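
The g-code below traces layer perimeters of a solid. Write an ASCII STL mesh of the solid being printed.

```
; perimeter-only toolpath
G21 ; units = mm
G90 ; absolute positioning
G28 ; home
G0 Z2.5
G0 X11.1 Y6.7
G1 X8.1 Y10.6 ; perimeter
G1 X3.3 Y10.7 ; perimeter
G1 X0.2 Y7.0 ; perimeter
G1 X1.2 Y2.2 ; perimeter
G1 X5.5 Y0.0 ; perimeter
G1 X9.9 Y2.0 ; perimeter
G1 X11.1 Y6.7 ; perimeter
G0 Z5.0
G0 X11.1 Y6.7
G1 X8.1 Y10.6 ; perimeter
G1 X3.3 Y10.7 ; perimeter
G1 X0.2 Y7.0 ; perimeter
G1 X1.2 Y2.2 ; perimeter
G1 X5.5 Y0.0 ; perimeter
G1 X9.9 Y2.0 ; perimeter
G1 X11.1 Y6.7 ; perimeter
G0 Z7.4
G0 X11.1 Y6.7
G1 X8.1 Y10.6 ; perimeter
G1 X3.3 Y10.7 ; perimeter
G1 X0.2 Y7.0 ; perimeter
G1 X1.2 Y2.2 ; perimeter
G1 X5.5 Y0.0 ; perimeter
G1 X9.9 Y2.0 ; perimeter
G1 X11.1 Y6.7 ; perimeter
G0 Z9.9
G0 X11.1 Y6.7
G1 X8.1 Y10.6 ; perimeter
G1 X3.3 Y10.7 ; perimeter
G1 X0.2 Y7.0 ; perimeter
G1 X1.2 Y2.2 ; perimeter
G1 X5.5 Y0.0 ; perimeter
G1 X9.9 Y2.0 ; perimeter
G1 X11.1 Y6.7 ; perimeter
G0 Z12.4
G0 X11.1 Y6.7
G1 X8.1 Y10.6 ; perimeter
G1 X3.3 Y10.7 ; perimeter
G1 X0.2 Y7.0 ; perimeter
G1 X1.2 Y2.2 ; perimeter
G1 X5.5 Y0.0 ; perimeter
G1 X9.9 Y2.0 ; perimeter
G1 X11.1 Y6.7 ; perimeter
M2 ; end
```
solid part
  facet normal 0.0000 0.0000 -1.0000
    outer loop
      vertex 3.3 10.7 0.0
      vertex 8.1 10.6 0.0
      vertex 11.1 6.7 0.0
    endloop
  endfacet
  facet normal 0.0000 0.0000 -1.0000
    outer loop
      vertex 0.2 7.0 0.0
      vertex 3.3 10.7 0.0
      vertex 11.1 6.7 0.0
    endloop
  endfacet
  facet normal 0.0000 0.0000 -1.0000
    outer loop
      vertex 1.2 2.2 0.0
      vertex 0.2 7.0 0.0
      vertex 11.1 6.7 0.0
    endloop
  endfacet
  facet normal 0.0000 0.0000 -1.0000
    outer loop
      vertex 5.5 0.0 0.0
      vertex 1.2 2.2 0.0
      vertex 11.1 6.7 0.0
    endloop
  endfacet
  facet normal 0.0000 0.0000 -1.0000
    outer loop
      vertex 9.9 2.0 0.0
      vertex 5.5 0.0 0.0
      vertex 11.1 6.7 0.0
    endloop
  endfacet
  facet normal 0.0000 0.0000 1.0000
    outer loop
      vertex 11.1 6.7 12.4
      vertex 8.1 10.6 12.4
      vertex 3.3 10.7 12.4
    endloop
  endfacet
  facet normal 0.0000 0.0000 1.0000
    outer loop
      vertex 11.1 6.7 12.4
      vertex 3.3 10.7 12.4
      vertex 0.2 7.0 12.4
    endloop
  endfacet
  facet normal 0.0000 0.0000 1.0000
    outer loop
      vertex 11.1 6.7 12.4
      vertex 0.2 7.0 12.4
      vertex 1.2 2.2 12.4
    endloop
  endfacet
  facet normal 0.0000 0.0000 1.0000
    outer loop
      vertex 11.1 6.7 12.4
      vertex 1.2 2.2 12.4
      vertex 5.5 0.0 12.4
    endloop
  endfacet
  facet normal 0.0000 0.0000 1.0000
    outer loop
      vertex 11.1 6.7 12.4
      vertex 5.5 0.0 12.4
      vertex 9.9 2.0 12.4
    endloop
  endfacet
  facet normal 0.7926 0.6097 0.0000
    outer loop
      vertex 11.1 6.7 0.0
      vertex 8.1 10.6 0.0
      vertex 8.1 10.6 12.4
    endloop
  endfacet
  facet normal 0.7926 0.6097 0.0000
    outer loop
      vertex 11.1 6.7 0.0
      vertex 8.1 10.6 12.4
      vertex 11.1 6.7 12.4
    endloop
  endfacet
  facet normal 0.0208 0.9998 0.0000
    outer loop
      vertex 8.1 10.6 0.0
      vertex 3.3 10.7 0.0
      vertex 3.3 10.7 12.4
    endloop
  endfacet
  facet normal 0.0208 0.9998 0.0000
    outer loop
      vertex 8.1 10.6 0.0
      vertex 3.3 10.7 12.4
      vertex 8.1 10.6 12.4
    endloop
  endfacet
  facet normal -0.7665 0.6422 0.0000
    outer loop
      vertex 3.3 10.7 0.0
      vertex 0.2 7.0 0.0
      vertex 0.2 7.0 12.4
    endloop
  endfacet
  facet normal -0.7665 0.6422 0.0000
    outer loop
      vertex 3.3 10.7 0.0
      vertex 0.2 7.0 12.4
      vertex 3.3 10.7 12.4
    endloop
  endfacet
  facet normal -0.9790 -0.2040 0.0000
    outer loop
      vertex 0.2 7.0 0.0
      vertex 1.2 2.2 0.0
      vertex 1.2 2.2 12.4
    endloop
  endfacet
  facet normal -0.9790 -0.2040 0.0000
    outer loop
      vertex 0.2 7.0 0.0
      vertex 1.2 2.2 12.4
      vertex 0.2 7.0 12.4
    endloop
  endfacet
  facet normal -0.4555 -0.8902 0.0000
    outer loop
      vertex 1.2 2.2 0.0
      vertex 5.5 0.0 0.0
      vertex 5.5 0.0 12.4
    endloop
  endfacet
  facet normal -0.4555 -0.8902 0.0000
    outer loop
      vertex 1.2 2.2 0.0
      vertex 5.5 0.0 12.4
      vertex 1.2 2.2 12.4
    endloop
  endfacet
  facet normal 0.4138 -0.9104 0.0000
    outer loop
      vertex 5.5 0.0 0.0
      vertex 9.9 2.0 0.0
      vertex 9.9 2.0 12.4
    endloop
  endfacet
  facet normal 0.4138 -0.9104 0.0000
    outer loop
      vertex 5.5 0.0 0.0
      vertex 9.9 2.0 12.4
      vertex 5.5 0.0 12.4
    endloop
  endfacet
  facet normal 0.9689 -0.2474 0.0000
    outer loop
      vertex 9.9 2.0 0.0
      vertex 11.1 6.7 0.0
      vertex 11.1 6.7 12.4
    endloop
  endfacet
  facet normal 0.9689 -0.2474 0.0000
    outer loop
      vertex 9.9 2.0 0.0
      vertex 11.1 6.7 12.4
      vertex 9.9 2.0 12.4
    endloop
  endfacet
endsolid part

The G0 Z moves step by Δz≈2.5 mm. Every layer's G1 loop is the same polygon, so the solid is a straight extrusion of it from z=0 to z≈12.4. Closing with flat bottom and top caps and triangulating gives 24 facets — a regular 7-sided prism (a cylinder approximated with 7 flat sides), circumscribed radius ≈ 5.6 mm, height ≈ 12.4 mm.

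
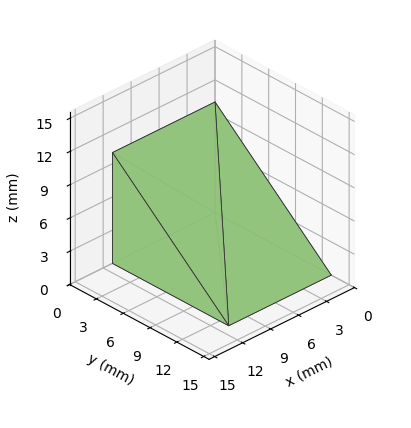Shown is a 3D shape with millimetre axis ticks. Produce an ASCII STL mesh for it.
Reading the render: the shape is a wedge (ramp): 11 × 13 mm base, rising to 10 mm along the y=0 edge and sloping linearly to z=0 at y=13 (dimensions read to the nearest mm from the axis ticks). For the STL, each face is triangulated and given an outward normal.

solid part
  facet normal 0.0000 0.0000 -1.0000
    outer loop
      vertex 11.000 13.000 0.000
      vertex 11.000 0.000 0.000
      vertex 0.000 0.000 0.000
    endloop
  endfacet
  facet normal 0.0000 0.0000 -1.0000
    outer loop
      vertex 0.000 13.000 0.000
      vertex 11.000 13.000 0.000
      vertex 0.000 0.000 0.000
    endloop
  endfacet
  facet normal 0.0000 -1.0000 0.0000
    outer loop
      vertex 0.000 0.000 0.000
      vertex 11.000 0.000 0.000
      vertex 11.000 0.000 10.000
    endloop
  endfacet
  facet normal 0.0000 -1.0000 0.0000
    outer loop
      vertex 0.000 0.000 0.000
      vertex 11.000 0.000 10.000
      vertex 0.000 0.000 10.000
    endloop
  endfacet
  facet normal 0.0000 0.6097 0.7926
    outer loop
      vertex 0.000 0.000 10.000
      vertex 11.000 0.000 10.000
      vertex 11.000 13.000 0.000
    endloop
  endfacet
  facet normal 0.0000 0.6097 0.7926
    outer loop
      vertex 0.000 0.000 10.000
      vertex 11.000 13.000 0.000
      vertex 0.000 13.000 0.000
    endloop
  endfacet
  facet normal -1.0000 0.0000 0.0000
    outer loop
      vertex 0.000 0.000 10.000
      vertex 0.000 13.000 0.000
      vertex 0.000 0.000 0.000
    endloop
  endfacet
  facet normal 1.0000 0.0000 0.0000
    outer loop
      vertex 11.000 0.000 0.000
      vertex 11.000 13.000 0.000
      vertex 11.000 0.000 10.000
    endloop
  endfacet
endsolid part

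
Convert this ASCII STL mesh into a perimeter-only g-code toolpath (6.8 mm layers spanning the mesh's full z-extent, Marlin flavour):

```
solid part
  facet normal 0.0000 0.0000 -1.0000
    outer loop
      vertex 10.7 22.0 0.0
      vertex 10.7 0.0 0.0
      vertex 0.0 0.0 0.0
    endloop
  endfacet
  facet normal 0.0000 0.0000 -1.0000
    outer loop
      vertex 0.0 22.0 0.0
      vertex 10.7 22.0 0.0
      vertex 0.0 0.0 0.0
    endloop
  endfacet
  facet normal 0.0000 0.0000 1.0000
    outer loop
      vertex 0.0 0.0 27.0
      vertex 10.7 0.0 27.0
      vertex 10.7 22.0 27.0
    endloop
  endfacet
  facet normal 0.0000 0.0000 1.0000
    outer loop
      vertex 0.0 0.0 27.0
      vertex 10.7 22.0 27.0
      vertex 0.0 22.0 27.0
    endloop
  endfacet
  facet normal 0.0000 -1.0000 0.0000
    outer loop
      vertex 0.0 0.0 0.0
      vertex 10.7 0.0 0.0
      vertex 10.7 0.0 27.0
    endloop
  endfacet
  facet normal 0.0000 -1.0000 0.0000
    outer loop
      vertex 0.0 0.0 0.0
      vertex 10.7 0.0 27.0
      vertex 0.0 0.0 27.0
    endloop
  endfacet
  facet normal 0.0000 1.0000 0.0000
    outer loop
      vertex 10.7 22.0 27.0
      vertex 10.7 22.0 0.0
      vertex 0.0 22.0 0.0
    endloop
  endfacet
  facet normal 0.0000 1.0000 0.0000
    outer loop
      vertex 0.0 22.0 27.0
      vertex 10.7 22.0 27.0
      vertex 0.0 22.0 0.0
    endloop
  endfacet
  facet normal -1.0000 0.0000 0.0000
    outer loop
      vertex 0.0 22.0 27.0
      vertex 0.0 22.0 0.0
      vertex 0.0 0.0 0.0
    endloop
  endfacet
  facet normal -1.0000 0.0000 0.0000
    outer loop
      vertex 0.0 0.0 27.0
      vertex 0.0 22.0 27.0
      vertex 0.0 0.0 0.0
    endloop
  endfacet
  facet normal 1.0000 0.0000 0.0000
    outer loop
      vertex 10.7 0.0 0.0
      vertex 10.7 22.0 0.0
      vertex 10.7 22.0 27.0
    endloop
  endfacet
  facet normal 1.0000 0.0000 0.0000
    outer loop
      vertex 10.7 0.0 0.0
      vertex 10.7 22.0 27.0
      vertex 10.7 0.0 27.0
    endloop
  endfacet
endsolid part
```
; perimeter-only toolpath
G21 ; units = mm
G90 ; absolute positioning
G28 ; home
; layer 1
G0 Z6.8
G0 X0.0 Y0.0
G1 X10.7 Y0.0
G1 X10.7 Y22.0
G1 X0.0 Y22.0
G1 X0.0 Y0.0
; layer 2
G0 Z13.5
G0 X0.0 Y0.0
G1 X10.7 Y0.0
G1 X10.7 Y22.0
G1 X0.0 Y22.0
G1 X0.0 Y0.0
; layer 3
G0 Z20.2
G0 X0.0 Y0.0
G1 X10.7 Y0.0
G1 X10.7 Y22.0
G1 X0.0 Y22.0
G1 X0.0 Y0.0
; layer 4
G0 Z27.0
G0 X0.0 Y0.0
G1 X10.7 Y0.0
G1 X10.7 Y22.0
G1 X0.0 Y22.0
G1 X0.0 Y0.0
M2 ; end

The solid is a rectangular box, roughly 10.7 × 22 mm footprint and 27 mm tall. Slicing at Δz = 6.8 mm — 4 equal slices spanning the solid's height, so layer i sits at z = i·h/4 — gives 4 non-empty perimeters. Each is a 4-segment closed polygon; G0 lifts to the layer z and rapids to the start vertex, then G1 traces the edges.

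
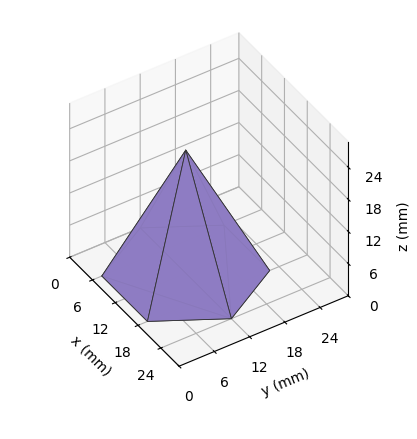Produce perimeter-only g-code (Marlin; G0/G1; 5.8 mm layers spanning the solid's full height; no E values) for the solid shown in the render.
Reading the render: the shape is a regular 6-sided pyramid, base circumscribed radius ≈ 12 mm, apex at z ≈ 23 mm (dimensions read to the nearest mm from the axis ticks). For the g-code, the solid's height is divided into equal slices at the stated Δz and each level perimeter traced with G1 moves after a G0 lift.

; perimeter-only toolpath
G21 ; units = mm
G90 ; absolute positioning
G28 ; home
; layer 1
G0 Z5.8
G0 X21.0 Y12.0
G1 X16.5 Y19.8
G1 X7.5 Y19.8
G1 X3.0 Y12.0
G1 X7.5 Y4.2
G1 X16.5 Y4.2
G1 X21.0 Y12.0
; layer 2
G0 Z11.5
G0 X18.0 Y12.0
G1 X15.0 Y17.2
G1 X9.0 Y17.2
G1 X6.0 Y12.0
G1 X9.0 Y6.8
G1 X15.0 Y6.8
G1 X18.0 Y12.0
; layer 3
G0 Z17.2
G0 X15.0 Y12.0
G1 X13.5 Y14.6
G1 X10.5 Y14.6
G1 X9.0 Y12.0
G1 X10.5 Y9.4
G1 X13.5 Y9.4
G1 X15.0 Y12.0
M2 ; end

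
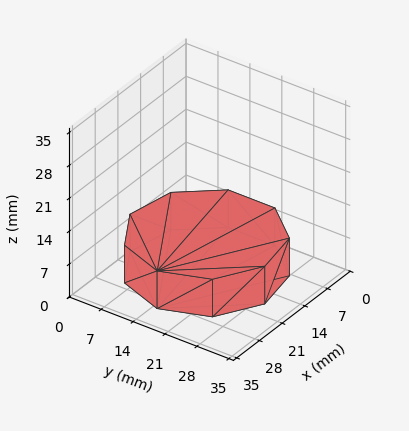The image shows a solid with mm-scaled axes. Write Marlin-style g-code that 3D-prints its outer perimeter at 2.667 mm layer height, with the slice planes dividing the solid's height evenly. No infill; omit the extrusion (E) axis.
Reading the render: the shape is a regular 9-sided prism (a cylinder approximated with 9 flat sides), circumscribed radius ≈ 15 mm, height ≈ 8 mm (dimensions read to the nearest mm from the axis ticks). For the g-code, the solid's height is divided into equal slices at the stated Δz and each level perimeter traced with G1 moves after a G0 lift.

; perimeter-only toolpath
G21 ; units = mm
G90 ; absolute positioning
G28 ; home
; layer 1
G0 Z2.667
G0 X30.000 Y15.000
G1 X26.491 Y24.642
G1 X17.605 Y29.772
G1 X7.500 Y27.990
G1 X0.905 Y20.130
G1 X0.905 Y9.870
G1 X7.500 Y2.010
G1 X17.605 Y0.228
G1 X26.491 Y5.358
G1 X30.000 Y15.000
; layer 2
G0 Z5.333
G0 X30.000 Y15.000
G1 X26.491 Y24.642
G1 X17.605 Y29.772
G1 X7.500 Y27.990
G1 X0.905 Y20.130
G1 X0.905 Y9.870
G1 X7.500 Y2.010
G1 X17.605 Y0.228
G1 X26.491 Y5.358
G1 X30.000 Y15.000
; layer 3
G0 Z8.000
G0 X30.000 Y15.000
G1 X26.491 Y24.642
G1 X17.605 Y29.772
G1 X7.500 Y27.990
G1 X0.905 Y20.130
G1 X0.905 Y9.870
G1 X7.500 Y2.010
G1 X17.605 Y0.228
G1 X26.491 Y5.358
G1 X30.000 Y15.000
M2 ; end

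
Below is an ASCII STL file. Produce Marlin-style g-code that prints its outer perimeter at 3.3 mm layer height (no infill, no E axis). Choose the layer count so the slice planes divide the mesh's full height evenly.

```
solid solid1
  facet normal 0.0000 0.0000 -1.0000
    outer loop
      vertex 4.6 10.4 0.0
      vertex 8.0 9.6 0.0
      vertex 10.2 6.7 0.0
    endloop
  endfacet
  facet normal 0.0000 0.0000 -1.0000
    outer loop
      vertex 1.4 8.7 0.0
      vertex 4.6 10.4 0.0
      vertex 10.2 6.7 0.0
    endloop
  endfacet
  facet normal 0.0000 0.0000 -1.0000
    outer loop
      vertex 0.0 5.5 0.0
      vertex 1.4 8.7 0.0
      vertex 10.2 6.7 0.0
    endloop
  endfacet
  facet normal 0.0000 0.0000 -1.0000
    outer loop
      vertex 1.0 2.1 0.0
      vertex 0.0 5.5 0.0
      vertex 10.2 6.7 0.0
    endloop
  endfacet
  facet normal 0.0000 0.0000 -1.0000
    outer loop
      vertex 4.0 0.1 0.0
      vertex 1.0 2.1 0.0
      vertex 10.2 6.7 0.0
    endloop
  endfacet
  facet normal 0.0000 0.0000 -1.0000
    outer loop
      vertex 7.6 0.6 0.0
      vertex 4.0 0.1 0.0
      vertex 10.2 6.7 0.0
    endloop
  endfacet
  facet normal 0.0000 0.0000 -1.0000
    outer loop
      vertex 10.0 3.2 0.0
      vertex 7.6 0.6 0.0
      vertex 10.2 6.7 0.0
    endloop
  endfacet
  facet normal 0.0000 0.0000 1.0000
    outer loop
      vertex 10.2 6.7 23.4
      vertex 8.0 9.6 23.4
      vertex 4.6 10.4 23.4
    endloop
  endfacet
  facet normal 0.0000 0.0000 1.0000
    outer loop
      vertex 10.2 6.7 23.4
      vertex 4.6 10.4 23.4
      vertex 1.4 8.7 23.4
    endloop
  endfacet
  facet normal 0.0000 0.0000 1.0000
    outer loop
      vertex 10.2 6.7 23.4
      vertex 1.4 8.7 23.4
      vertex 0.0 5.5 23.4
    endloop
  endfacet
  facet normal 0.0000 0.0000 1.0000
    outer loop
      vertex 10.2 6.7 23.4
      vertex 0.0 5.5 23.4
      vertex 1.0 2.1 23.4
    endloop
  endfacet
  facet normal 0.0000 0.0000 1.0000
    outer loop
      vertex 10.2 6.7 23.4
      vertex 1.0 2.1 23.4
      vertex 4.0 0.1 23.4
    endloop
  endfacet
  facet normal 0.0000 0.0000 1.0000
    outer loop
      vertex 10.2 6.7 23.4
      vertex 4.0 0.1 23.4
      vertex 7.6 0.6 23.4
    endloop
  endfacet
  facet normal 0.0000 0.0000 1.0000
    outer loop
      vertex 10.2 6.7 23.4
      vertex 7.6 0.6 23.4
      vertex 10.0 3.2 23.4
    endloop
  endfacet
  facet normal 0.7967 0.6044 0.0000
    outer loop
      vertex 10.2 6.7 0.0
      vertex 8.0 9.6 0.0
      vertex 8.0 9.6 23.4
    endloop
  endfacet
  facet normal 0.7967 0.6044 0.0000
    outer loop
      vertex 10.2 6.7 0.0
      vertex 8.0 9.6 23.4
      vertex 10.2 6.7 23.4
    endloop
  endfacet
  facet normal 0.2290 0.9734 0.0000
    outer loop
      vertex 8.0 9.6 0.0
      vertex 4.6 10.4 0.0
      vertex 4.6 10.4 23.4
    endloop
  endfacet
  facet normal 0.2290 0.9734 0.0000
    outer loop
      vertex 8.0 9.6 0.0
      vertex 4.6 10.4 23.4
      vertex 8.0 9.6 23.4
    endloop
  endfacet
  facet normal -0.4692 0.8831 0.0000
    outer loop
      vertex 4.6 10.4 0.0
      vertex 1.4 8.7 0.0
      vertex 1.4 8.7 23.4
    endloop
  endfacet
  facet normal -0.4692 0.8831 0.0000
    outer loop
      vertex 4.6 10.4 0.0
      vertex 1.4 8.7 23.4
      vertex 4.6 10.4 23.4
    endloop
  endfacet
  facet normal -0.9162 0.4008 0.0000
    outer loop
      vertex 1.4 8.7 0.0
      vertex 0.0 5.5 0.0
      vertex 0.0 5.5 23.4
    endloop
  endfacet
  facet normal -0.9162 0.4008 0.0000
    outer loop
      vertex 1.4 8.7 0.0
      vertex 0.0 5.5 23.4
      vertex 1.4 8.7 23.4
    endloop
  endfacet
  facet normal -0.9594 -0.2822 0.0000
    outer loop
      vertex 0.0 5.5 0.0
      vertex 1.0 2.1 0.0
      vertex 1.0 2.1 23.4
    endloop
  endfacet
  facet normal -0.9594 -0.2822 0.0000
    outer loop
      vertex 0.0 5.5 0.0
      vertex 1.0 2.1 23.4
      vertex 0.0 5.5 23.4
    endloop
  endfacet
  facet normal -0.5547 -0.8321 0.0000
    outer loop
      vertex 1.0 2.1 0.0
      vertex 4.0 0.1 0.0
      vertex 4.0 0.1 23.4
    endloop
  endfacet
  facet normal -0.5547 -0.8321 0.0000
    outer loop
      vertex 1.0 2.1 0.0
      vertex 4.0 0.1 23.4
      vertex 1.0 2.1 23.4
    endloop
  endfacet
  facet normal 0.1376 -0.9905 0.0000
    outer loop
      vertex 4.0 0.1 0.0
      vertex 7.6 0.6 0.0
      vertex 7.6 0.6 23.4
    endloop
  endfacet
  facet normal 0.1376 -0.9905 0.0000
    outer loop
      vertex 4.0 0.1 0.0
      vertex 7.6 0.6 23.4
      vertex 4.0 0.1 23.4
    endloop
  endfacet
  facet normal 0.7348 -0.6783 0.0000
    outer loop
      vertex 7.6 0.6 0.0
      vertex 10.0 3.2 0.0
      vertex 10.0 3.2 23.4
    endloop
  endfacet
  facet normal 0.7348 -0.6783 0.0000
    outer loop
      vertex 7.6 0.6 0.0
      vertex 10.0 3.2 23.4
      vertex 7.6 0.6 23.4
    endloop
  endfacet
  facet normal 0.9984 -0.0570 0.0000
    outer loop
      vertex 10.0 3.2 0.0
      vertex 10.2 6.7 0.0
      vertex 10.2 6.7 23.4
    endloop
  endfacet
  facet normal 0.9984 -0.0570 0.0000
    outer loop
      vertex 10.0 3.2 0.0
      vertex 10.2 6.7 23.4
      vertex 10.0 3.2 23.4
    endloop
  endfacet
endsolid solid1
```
; perimeter-only toolpath
G21 ; units = mm
G90 ; absolute positioning
G28 ; home
; layer 1
G0 Z3.3
G0 X10.2 Y6.7
G1 X8.0 Y9.6
G1 X4.6 Y10.4
G1 X1.4 Y8.7
G1 X0.0 Y5.5
G1 X1.0 Y2.1
G1 X4.0 Y0.1
G1 X7.6 Y0.6
G1 X10.0 Y3.2
G1 X10.2 Y6.7
; layer 2
G0 Z6.7
G0 X10.2 Y6.7
G1 X8.0 Y9.6
G1 X4.6 Y10.4
G1 X1.4 Y8.7
G1 X0.0 Y5.5
G1 X1.0 Y2.1
G1 X4.0 Y0.1
G1 X7.6 Y0.6
G1 X10.0 Y3.2
G1 X10.2 Y6.7
; layer 3
G0 Z10.0
G0 X10.2 Y6.7
G1 X8.0 Y9.6
G1 X4.6 Y10.4
G1 X1.4 Y8.7
G1 X0.0 Y5.5
G1 X1.0 Y2.1
G1 X4.0 Y0.1
G1 X7.6 Y0.6
G1 X10.0 Y3.2
G1 X10.2 Y6.7
; layer 4
G0 Z13.4
G0 X10.2 Y6.7
G1 X8.0 Y9.6
G1 X4.6 Y10.4
G1 X1.4 Y8.7
G1 X0.0 Y5.5
G1 X1.0 Y2.1
G1 X4.0 Y0.1
G1 X7.6 Y0.6
G1 X10.0 Y3.2
G1 X10.2 Y6.7
; layer 5
G0 Z16.7
G0 X10.2 Y6.7
G1 X8.0 Y9.6
G1 X4.6 Y10.4
G1 X1.4 Y8.7
G1 X0.0 Y5.5
G1 X1.0 Y2.1
G1 X4.0 Y0.1
G1 X7.6 Y0.6
G1 X10.0 Y3.2
G1 X10.2 Y6.7
; layer 6
G0 Z20.1
G0 X10.2 Y6.7
G1 X8.0 Y9.6
G1 X4.6 Y10.4
G1 X1.4 Y8.7
G1 X0.0 Y5.5
G1 X1.0 Y2.1
G1 X4.0 Y0.1
G1 X7.6 Y0.6
G1 X10.0 Y3.2
G1 X10.2 Y6.7
; layer 7
G0 Z23.4
G0 X10.2 Y6.7
G1 X8.0 Y9.6
G1 X4.6 Y10.4
G1 X1.4 Y8.7
G1 X0.0 Y5.5
G1 X1.0 Y2.1
G1 X4.0 Y0.1
G1 X7.6 Y0.6
G1 X10.0 Y3.2
G1 X10.2 Y6.7
M2 ; end

The solid is a regular 9-sided prism (a cylinder approximated with 9 flat sides), circumscribed radius ≈ 5.2 mm, height ≈ 23.4 mm. Slicing at Δz = 3.3 mm — 7 equal slices spanning the solid's height, so layer i sits at z = i·h/7 — gives 7 non-empty perimeters. Each is a 9-segment closed polygon; G0 lifts to the layer z and rapids to the start vertex, then G1 traces the edges.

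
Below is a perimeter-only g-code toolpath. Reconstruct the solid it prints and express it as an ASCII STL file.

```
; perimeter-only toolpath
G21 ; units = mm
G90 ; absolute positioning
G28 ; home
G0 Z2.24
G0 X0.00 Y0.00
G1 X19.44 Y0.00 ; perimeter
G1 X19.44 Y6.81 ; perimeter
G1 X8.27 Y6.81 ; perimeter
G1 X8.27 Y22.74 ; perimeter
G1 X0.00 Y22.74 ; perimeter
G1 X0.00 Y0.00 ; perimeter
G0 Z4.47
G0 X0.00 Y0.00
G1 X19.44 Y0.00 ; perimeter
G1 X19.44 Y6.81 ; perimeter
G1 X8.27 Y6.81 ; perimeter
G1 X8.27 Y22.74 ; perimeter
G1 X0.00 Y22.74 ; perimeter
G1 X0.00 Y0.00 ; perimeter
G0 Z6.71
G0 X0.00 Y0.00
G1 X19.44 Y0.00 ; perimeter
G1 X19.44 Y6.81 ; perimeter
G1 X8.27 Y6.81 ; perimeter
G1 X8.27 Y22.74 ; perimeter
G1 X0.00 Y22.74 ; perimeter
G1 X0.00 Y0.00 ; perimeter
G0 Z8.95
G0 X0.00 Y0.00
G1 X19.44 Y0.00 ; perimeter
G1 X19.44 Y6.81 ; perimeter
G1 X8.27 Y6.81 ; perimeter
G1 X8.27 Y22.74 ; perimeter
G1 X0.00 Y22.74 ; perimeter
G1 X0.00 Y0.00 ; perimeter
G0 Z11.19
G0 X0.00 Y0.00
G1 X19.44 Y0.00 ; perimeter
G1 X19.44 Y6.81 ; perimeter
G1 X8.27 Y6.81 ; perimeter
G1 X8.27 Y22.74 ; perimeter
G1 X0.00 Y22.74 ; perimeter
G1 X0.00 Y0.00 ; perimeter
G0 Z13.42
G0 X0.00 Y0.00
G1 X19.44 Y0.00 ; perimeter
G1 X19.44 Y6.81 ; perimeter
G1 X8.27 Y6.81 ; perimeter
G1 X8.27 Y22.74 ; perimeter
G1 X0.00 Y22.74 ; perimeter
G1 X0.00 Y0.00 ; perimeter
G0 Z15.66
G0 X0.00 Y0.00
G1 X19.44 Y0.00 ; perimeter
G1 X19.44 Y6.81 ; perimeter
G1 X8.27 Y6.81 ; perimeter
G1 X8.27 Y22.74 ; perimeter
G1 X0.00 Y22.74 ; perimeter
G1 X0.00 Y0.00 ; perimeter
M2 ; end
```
solid part
  facet normal 0.0000 0.0000 -1.0000
    outer loop
      vertex 19.44 6.81 0.00
      vertex 19.44 0.00 0.00
      vertex 0.00 0.00 0.00
    endloop
  endfacet
  facet normal 0.0000 0.0000 -1.0000
    outer loop
      vertex 8.27 6.81 0.00
      vertex 19.44 6.81 0.00
      vertex 0.00 0.00 0.00
    endloop
  endfacet
  facet normal 0.0000 0.0000 -1.0000
    outer loop
      vertex 8.27 22.74 0.00
      vertex 8.27 6.81 0.00
      vertex 0.00 0.00 0.00
    endloop
  endfacet
  facet normal 0.0000 0.0000 -1.0000
    outer loop
      vertex 0.00 22.74 0.00
      vertex 8.27 22.74 0.00
      vertex 0.00 0.00 0.00
    endloop
  endfacet
  facet normal 0.0000 0.0000 1.0000
    outer loop
      vertex 0.00 0.00 15.66
      vertex 19.44 0.00 15.66
      vertex 19.44 6.81 15.66
    endloop
  endfacet
  facet normal 0.0000 0.0000 1.0000
    outer loop
      vertex 0.00 0.00 15.66
      vertex 19.44 6.81 15.66
      vertex 8.27 6.81 15.66
    endloop
  endfacet
  facet normal 0.0000 0.0000 1.0000
    outer loop
      vertex 0.00 0.00 15.66
      vertex 8.27 6.81 15.66
      vertex 8.27 22.74 15.66
    endloop
  endfacet
  facet normal 0.0000 0.0000 1.0000
    outer loop
      vertex 0.00 0.00 15.66
      vertex 8.27 22.74 15.66
      vertex 0.00 22.74 15.66
    endloop
  endfacet
  facet normal 0.0000 -1.0000 0.0000
    outer loop
      vertex 0.00 0.00 0.00
      vertex 19.44 0.00 0.00
      vertex 19.44 0.00 15.66
    endloop
  endfacet
  facet normal 0.0000 -1.0000 0.0000
    outer loop
      vertex 0.00 0.00 0.00
      vertex 19.44 0.00 15.66
      vertex 0.00 0.00 15.66
    endloop
  endfacet
  facet normal 1.0000 0.0000 0.0000
    outer loop
      vertex 19.44 0.00 0.00
      vertex 19.44 6.81 0.00
      vertex 19.44 6.81 15.66
    endloop
  endfacet
  facet normal 1.0000 0.0000 0.0000
    outer loop
      vertex 19.44 0.00 0.00
      vertex 19.44 6.81 15.66
      vertex 19.44 0.00 15.66
    endloop
  endfacet
  facet normal 0.0000 1.0000 0.0000
    outer loop
      vertex 19.44 6.81 0.00
      vertex 8.27 6.81 0.00
      vertex 8.27 6.81 15.66
    endloop
  endfacet
  facet normal 0.0000 1.0000 0.0000
    outer loop
      vertex 19.44 6.81 0.00
      vertex 8.27 6.81 15.66
      vertex 19.44 6.81 15.66
    endloop
  endfacet
  facet normal 1.0000 0.0000 0.0000
    outer loop
      vertex 8.27 6.81 0.00
      vertex 8.27 22.74 0.00
      vertex 8.27 22.74 15.66
    endloop
  endfacet
  facet normal 1.0000 0.0000 0.0000
    outer loop
      vertex 8.27 6.81 0.00
      vertex 8.27 22.74 15.66
      vertex 8.27 6.81 15.66
    endloop
  endfacet
  facet normal 0.0000 1.0000 0.0000
    outer loop
      vertex 8.27 22.74 0.00
      vertex 0.00 22.74 0.00
      vertex 0.00 22.74 15.66
    endloop
  endfacet
  facet normal 0.0000 1.0000 0.0000
    outer loop
      vertex 8.27 22.74 0.00
      vertex 0.00 22.74 15.66
      vertex 8.27 22.74 15.66
    endloop
  endfacet
  facet normal -1.0000 0.0000 0.0000
    outer loop
      vertex 0.00 22.74 0.00
      vertex 0.00 0.00 0.00
      vertex 0.00 0.00 15.66
    endloop
  endfacet
  facet normal -1.0000 0.0000 0.0000
    outer loop
      vertex 0.00 22.74 0.00
      vertex 0.00 0.00 15.66
      vertex 0.00 22.74 15.66
    endloop
  endfacet
endsolid part

The G0 Z moves step by Δz≈2.24 mm. Every layer's G1 loop is the same polygon, so the solid is a straight extrusion of it from z=0 to z≈15.7. Closing with flat bottom and top caps and triangulating gives 20 facets — an L-shaped prism: outer 19.4 × 22.7 mm, arm thicknesses ≈ 6.81 mm (horizontal) and 8.27 mm (vertical), extruded 15.7 mm in z.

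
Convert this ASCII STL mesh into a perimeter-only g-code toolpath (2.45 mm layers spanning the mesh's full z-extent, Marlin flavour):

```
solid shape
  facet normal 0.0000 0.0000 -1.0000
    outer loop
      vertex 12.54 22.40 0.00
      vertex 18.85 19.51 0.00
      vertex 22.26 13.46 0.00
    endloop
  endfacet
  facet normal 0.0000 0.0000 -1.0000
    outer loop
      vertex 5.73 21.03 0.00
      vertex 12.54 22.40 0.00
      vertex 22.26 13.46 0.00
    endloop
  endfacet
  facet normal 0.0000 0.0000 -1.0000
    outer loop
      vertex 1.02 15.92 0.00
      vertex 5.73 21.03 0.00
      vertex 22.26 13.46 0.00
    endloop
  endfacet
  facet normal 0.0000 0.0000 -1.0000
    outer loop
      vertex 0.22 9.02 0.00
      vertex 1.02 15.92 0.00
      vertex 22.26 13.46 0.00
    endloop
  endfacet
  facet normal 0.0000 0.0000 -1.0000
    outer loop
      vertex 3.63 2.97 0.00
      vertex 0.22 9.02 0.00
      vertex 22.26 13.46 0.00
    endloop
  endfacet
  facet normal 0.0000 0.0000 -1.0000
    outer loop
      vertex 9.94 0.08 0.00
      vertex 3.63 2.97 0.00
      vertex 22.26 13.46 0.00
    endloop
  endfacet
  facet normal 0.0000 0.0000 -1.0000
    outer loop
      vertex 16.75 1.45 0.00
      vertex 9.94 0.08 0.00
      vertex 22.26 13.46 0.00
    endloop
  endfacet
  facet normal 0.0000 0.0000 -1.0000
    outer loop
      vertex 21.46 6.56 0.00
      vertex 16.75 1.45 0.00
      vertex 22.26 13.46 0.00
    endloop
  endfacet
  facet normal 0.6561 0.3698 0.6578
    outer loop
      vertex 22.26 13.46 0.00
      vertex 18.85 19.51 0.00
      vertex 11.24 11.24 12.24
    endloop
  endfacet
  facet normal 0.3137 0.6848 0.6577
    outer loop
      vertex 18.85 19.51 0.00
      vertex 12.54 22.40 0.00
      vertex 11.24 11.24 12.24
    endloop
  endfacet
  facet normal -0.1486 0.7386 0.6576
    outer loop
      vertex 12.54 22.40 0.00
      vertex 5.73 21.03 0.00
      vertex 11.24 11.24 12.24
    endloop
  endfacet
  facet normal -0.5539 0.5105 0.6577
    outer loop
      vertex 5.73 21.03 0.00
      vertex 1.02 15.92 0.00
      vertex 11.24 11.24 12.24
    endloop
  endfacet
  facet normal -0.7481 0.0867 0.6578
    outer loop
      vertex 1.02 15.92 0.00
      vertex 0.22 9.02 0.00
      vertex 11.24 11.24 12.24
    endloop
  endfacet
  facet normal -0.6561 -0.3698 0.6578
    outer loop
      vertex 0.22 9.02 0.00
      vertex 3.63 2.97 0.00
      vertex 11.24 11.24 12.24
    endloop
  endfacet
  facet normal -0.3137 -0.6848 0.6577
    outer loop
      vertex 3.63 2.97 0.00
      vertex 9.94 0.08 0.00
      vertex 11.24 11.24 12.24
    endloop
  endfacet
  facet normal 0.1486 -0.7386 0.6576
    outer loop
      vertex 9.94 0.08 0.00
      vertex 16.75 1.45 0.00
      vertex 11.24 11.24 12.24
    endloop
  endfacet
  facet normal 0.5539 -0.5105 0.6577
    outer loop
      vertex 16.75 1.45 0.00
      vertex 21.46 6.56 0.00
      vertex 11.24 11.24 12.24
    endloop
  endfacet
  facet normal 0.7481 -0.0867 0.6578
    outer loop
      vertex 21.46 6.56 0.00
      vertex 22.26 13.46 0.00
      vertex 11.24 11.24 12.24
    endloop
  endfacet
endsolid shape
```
; perimeter-only toolpath
G21 ; units = mm
G90 ; absolute positioning
G28 ; home
; layer 1
G0 Z2.45
G0 X20.06 Y13.02
G1 X17.33 Y17.86
G1 X12.28 Y20.17
G1 X6.83 Y19.07
G1 X3.06 Y14.98
G1 X2.42 Y9.46
G1 X5.15 Y4.62
G1 X10.20 Y2.31
G1 X15.65 Y3.41
G1 X19.42 Y7.50
G1 X20.06 Y13.02
; layer 2
G0 Z4.90
G0 X17.85 Y12.57
G1 X15.81 Y16.20
G1 X12.02 Y17.94
G1 X7.93 Y17.11
G1 X5.11 Y14.05
G1 X4.63 Y9.91
G1 X6.67 Y6.28
G1 X10.46 Y4.54
G1 X14.55 Y5.37
G1 X17.37 Y8.43
G1 X17.85 Y12.57
; layer 3
G0 Z7.34
G0 X15.65 Y12.13
G1 X14.28 Y14.55
G1 X11.76 Y15.70
G1 X9.04 Y15.16
G1 X7.15 Y13.11
G1 X6.83 Y10.35
G1 X8.20 Y7.93
G1 X10.72 Y6.78
G1 X13.44 Y7.32
G1 X15.33 Y9.37
G1 X15.65 Y12.13
; layer 4
G0 Z9.79
G0 X13.44 Y11.68
G1 X12.76 Y12.89
G1 X11.50 Y13.47
G1 X10.14 Y13.20
G1 X9.20 Y12.18
G1 X9.04 Y10.80
G1 X9.72 Y9.59
G1 X10.98 Y9.01
G1 X12.34 Y9.28
G1 X13.28 Y10.30
G1 X13.44 Y11.68
M2 ; end

The solid is a regular 10-sided pyramid, base circumscribed radius ≈ 11.2 mm, apex at z ≈ 12.2 mm. Slicing at Δz = 2.45 mm — 5 equal slices spanning the solid's height, so layer i sits at z = i·h/5 — gives 4 non-empty perimeters. Each is a 10-segment closed polygon; G0 lifts to the layer z and rapids to the start vertex, then G1 traces the edges. The cross-section shrinks linearly with z (the slice at the apex is degenerate and omitted).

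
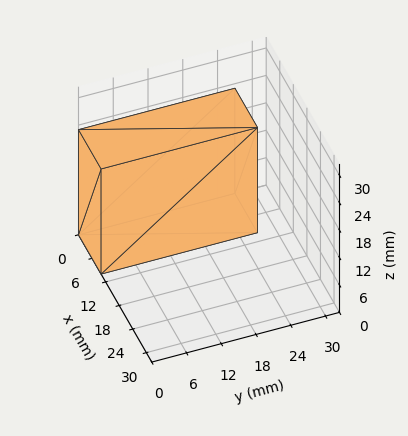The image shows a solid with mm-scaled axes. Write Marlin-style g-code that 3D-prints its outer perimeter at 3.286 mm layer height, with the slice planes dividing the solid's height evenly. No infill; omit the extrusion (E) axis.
Reading the render: the shape is a rectangular box, roughly 10 × 27 mm footprint and 23 mm tall (dimensions read to the nearest mm from the axis ticks). For the g-code, the solid's height is divided into equal slices at the stated Δz and each level perimeter traced with G1 moves after a G0 lift.

; perimeter-only toolpath
G21 ; units = mm
G90 ; absolute positioning
G28 ; home
; layer 1
G0 Z3.286
G0 X0.000 Y0.000
G1 X10.000 Y0.000
G1 X10.000 Y27.000
G1 X0.000 Y27.000
G1 X0.000 Y0.000
; layer 2
G0 Z6.571
G0 X0.000 Y0.000
G1 X10.000 Y0.000
G1 X10.000 Y27.000
G1 X0.000 Y27.000
G1 X0.000 Y0.000
; layer 3
G0 Z9.857
G0 X0.000 Y0.000
G1 X10.000 Y0.000
G1 X10.000 Y27.000
G1 X0.000 Y27.000
G1 X0.000 Y0.000
; layer 4
G0 Z13.143
G0 X0.000 Y0.000
G1 X10.000 Y0.000
G1 X10.000 Y27.000
G1 X0.000 Y27.000
G1 X0.000 Y0.000
; layer 5
G0 Z16.429
G0 X0.000 Y0.000
G1 X10.000 Y0.000
G1 X10.000 Y27.000
G1 X0.000 Y27.000
G1 X0.000 Y0.000
; layer 6
G0 Z19.714
G0 X0.000 Y0.000
G1 X10.000 Y0.000
G1 X10.000 Y27.000
G1 X0.000 Y27.000
G1 X0.000 Y0.000
; layer 7
G0 Z23.000
G0 X0.000 Y0.000
G1 X10.000 Y0.000
G1 X10.000 Y27.000
G1 X0.000 Y27.000
G1 X0.000 Y0.000
M2 ; end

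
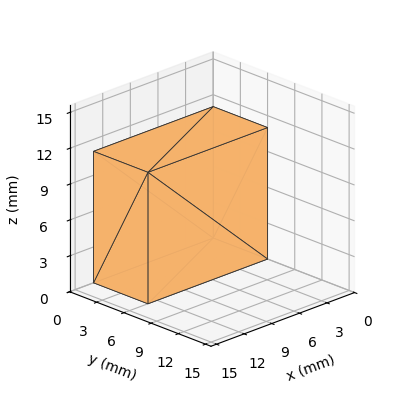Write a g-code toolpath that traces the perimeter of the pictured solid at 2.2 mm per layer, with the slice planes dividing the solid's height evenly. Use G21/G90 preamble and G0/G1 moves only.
Reading the render: the shape is a rectangular box, roughly 13 × 6 mm footprint and 11 mm tall (dimensions read to the nearest mm from the axis ticks). For the g-code, the solid's height is divided into equal slices at the stated Δz and each level perimeter traced with G1 moves after a G0 lift.

; perimeter-only toolpath
G21 ; units = mm
G90 ; absolute positioning
G28 ; home
; layer 1
G0 Z2.2
G0 X0.0 Y0.0
G1 X13.0 Y0.0
G1 X13.0 Y6.0
G1 X0.0 Y6.0
G1 X0.0 Y0.0
; layer 2
G0 Z4.4
G0 X0.0 Y0.0
G1 X13.0 Y0.0
G1 X13.0 Y6.0
G1 X0.0 Y6.0
G1 X0.0 Y0.0
; layer 3
G0 Z6.6
G0 X0.0 Y0.0
G1 X13.0 Y0.0
G1 X13.0 Y6.0
G1 X0.0 Y6.0
G1 X0.0 Y0.0
; layer 4
G0 Z8.8
G0 X0.0 Y0.0
G1 X13.0 Y0.0
G1 X13.0 Y6.0
G1 X0.0 Y6.0
G1 X0.0 Y0.0
; layer 5
G0 Z11.0
G0 X0.0 Y0.0
G1 X13.0 Y0.0
G1 X13.0 Y6.0
G1 X0.0 Y6.0
G1 X0.0 Y0.0
M2 ; end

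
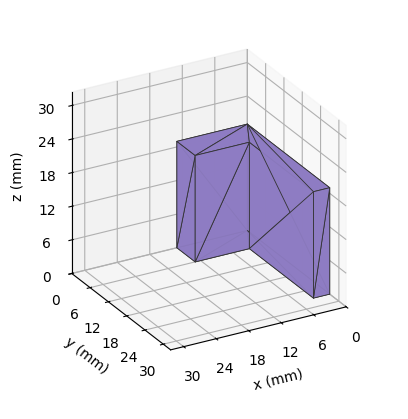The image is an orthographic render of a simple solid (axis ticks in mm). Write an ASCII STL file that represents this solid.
Reading the render: the shape is an L-shaped prism: outer 13 × 27 mm, arm thicknesses ≈ 6 mm (horizontal) and 3 mm (vertical), extruded 19 mm in z (dimensions read to the nearest mm from the axis ticks). For the STL, each face is triangulated and given an outward normal.

solid part
  facet normal 0.0000 0.0000 -1.0000
    outer loop
      vertex 13.0 6.0 0.0
      vertex 13.0 0.0 0.0
      vertex 0.0 0.0 0.0
    endloop
  endfacet
  facet normal 0.0000 0.0000 -1.0000
    outer loop
      vertex 3.0 6.0 0.0
      vertex 13.0 6.0 0.0
      vertex 0.0 0.0 0.0
    endloop
  endfacet
  facet normal 0.0000 0.0000 -1.0000
    outer loop
      vertex 3.0 27.0 0.0
      vertex 3.0 6.0 0.0
      vertex 0.0 0.0 0.0
    endloop
  endfacet
  facet normal 0.0000 0.0000 -1.0000
    outer loop
      vertex 0.0 27.0 0.0
      vertex 3.0 27.0 0.0
      vertex 0.0 0.0 0.0
    endloop
  endfacet
  facet normal 0.0000 0.0000 1.0000
    outer loop
      vertex 0.0 0.0 19.0
      vertex 13.0 0.0 19.0
      vertex 13.0 6.0 19.0
    endloop
  endfacet
  facet normal 0.0000 0.0000 1.0000
    outer loop
      vertex 0.0 0.0 19.0
      vertex 13.0 6.0 19.0
      vertex 3.0 6.0 19.0
    endloop
  endfacet
  facet normal 0.0000 0.0000 1.0000
    outer loop
      vertex 0.0 0.0 19.0
      vertex 3.0 6.0 19.0
      vertex 3.0 27.0 19.0
    endloop
  endfacet
  facet normal 0.0000 0.0000 1.0000
    outer loop
      vertex 0.0 0.0 19.0
      vertex 3.0 27.0 19.0
      vertex 0.0 27.0 19.0
    endloop
  endfacet
  facet normal 0.0000 -1.0000 0.0000
    outer loop
      vertex 0.0 0.0 0.0
      vertex 13.0 0.0 0.0
      vertex 13.0 0.0 19.0
    endloop
  endfacet
  facet normal 0.0000 -1.0000 0.0000
    outer loop
      vertex 0.0 0.0 0.0
      vertex 13.0 0.0 19.0
      vertex 0.0 0.0 19.0
    endloop
  endfacet
  facet normal 1.0000 0.0000 0.0000
    outer loop
      vertex 13.0 0.0 0.0
      vertex 13.0 6.0 0.0
      vertex 13.0 6.0 19.0
    endloop
  endfacet
  facet normal 1.0000 0.0000 0.0000
    outer loop
      vertex 13.0 0.0 0.0
      vertex 13.0 6.0 19.0
      vertex 13.0 0.0 19.0
    endloop
  endfacet
  facet normal 0.0000 1.0000 0.0000
    outer loop
      vertex 13.0 6.0 0.0
      vertex 3.0 6.0 0.0
      vertex 3.0 6.0 19.0
    endloop
  endfacet
  facet normal 0.0000 1.0000 0.0000
    outer loop
      vertex 13.0 6.0 0.0
      vertex 3.0 6.0 19.0
      vertex 13.0 6.0 19.0
    endloop
  endfacet
  facet normal 1.0000 0.0000 0.0000
    outer loop
      vertex 3.0 6.0 0.0
      vertex 3.0 27.0 0.0
      vertex 3.0 27.0 19.0
    endloop
  endfacet
  facet normal 1.0000 0.0000 0.0000
    outer loop
      vertex 3.0 6.0 0.0
      vertex 3.0 27.0 19.0
      vertex 3.0 6.0 19.0
    endloop
  endfacet
  facet normal 0.0000 1.0000 0.0000
    outer loop
      vertex 3.0 27.0 0.0
      vertex 0.0 27.0 0.0
      vertex 0.0 27.0 19.0
    endloop
  endfacet
  facet normal 0.0000 1.0000 0.0000
    outer loop
      vertex 3.0 27.0 0.0
      vertex 0.0 27.0 19.0
      vertex 3.0 27.0 19.0
    endloop
  endfacet
  facet normal -1.0000 0.0000 0.0000
    outer loop
      vertex 0.0 27.0 0.0
      vertex 0.0 0.0 0.0
      vertex 0.0 0.0 19.0
    endloop
  endfacet
  facet normal -1.0000 0.0000 0.0000
    outer loop
      vertex 0.0 27.0 0.0
      vertex 0.0 0.0 19.0
      vertex 0.0 27.0 19.0
    endloop
  endfacet
endsolid part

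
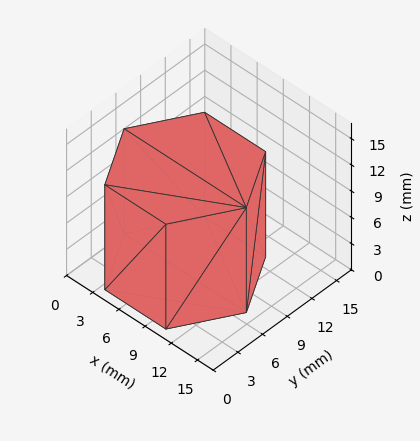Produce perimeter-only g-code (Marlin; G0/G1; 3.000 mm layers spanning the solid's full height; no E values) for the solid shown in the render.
Reading the render: the shape is a regular 6-sided prism (a cylinder approximated with 6 flat sides), circumscribed radius ≈ 7 mm, height ≈ 12 mm (dimensions read to the nearest mm from the axis ticks). For the g-code, the solid's height is divided into equal slices at the stated Δz and each level perimeter traced with G1 moves after a G0 lift.

; perimeter-only toolpath
G21 ; units = mm
G90 ; absolute positioning
G28 ; home
; layer 1
G0 Z3.000
G0 X14.000 Y7.000
G1 X10.500 Y13.062
G1 X3.500 Y13.062
G1 X0.000 Y7.000
G1 X3.500 Y0.938
G1 X10.500 Y0.938
G1 X14.000 Y7.000
; layer 2
G0 Z6.000
G0 X14.000 Y7.000
G1 X10.500 Y13.062
G1 X3.500 Y13.062
G1 X0.000 Y7.000
G1 X3.500 Y0.938
G1 X10.500 Y0.938
G1 X14.000 Y7.000
; layer 3
G0 Z9.000
G0 X14.000 Y7.000
G1 X10.500 Y13.062
G1 X3.500 Y13.062
G1 X0.000 Y7.000
G1 X3.500 Y0.938
G1 X10.500 Y0.938
G1 X14.000 Y7.000
; layer 4
G0 Z12.000
G0 X14.000 Y7.000
G1 X10.500 Y13.062
G1 X3.500 Y13.062
G1 X0.000 Y7.000
G1 X3.500 Y0.938
G1 X10.500 Y0.938
G1 X14.000 Y7.000
M2 ; end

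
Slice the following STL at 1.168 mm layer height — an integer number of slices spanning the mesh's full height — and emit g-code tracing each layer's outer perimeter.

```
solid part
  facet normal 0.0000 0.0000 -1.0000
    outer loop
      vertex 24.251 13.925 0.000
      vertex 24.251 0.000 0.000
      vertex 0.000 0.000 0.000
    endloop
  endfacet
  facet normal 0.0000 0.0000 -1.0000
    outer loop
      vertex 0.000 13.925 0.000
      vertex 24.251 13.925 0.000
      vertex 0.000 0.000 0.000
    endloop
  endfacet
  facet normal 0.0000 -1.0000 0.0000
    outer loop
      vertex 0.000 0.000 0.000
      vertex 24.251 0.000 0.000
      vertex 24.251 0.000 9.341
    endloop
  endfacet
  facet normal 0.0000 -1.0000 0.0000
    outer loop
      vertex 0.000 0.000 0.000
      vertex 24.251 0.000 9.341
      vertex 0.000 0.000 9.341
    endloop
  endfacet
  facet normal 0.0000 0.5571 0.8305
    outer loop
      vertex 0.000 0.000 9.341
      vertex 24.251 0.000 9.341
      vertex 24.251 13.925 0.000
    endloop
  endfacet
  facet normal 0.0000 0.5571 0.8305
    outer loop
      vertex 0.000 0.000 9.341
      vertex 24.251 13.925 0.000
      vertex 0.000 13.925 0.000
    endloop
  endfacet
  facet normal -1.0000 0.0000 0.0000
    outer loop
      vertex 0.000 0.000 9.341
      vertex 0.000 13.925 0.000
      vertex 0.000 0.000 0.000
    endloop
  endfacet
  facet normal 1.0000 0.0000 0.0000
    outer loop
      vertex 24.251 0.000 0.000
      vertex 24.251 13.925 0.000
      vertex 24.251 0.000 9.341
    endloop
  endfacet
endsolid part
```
; perimeter-only toolpath
G21 ; units = mm
G90 ; absolute positioning
G28 ; home
; layer 1
G0 Z1.168
G0 X0.000 Y0.000
G1 X24.251 Y0.000
G1 X24.251 Y12.184
G1 X0.000 Y12.184
G1 X0.000 Y0.000
; layer 2
G0 Z2.335
G0 X0.000 Y0.000
G1 X24.251 Y0.000
G1 X24.251 Y10.444
G1 X0.000 Y10.444
G1 X0.000 Y0.000
; layer 3
G0 Z3.503
G0 X0.000 Y0.000
G1 X24.251 Y0.000
G1 X24.251 Y8.703
G1 X0.000 Y8.703
G1 X0.000 Y0.000
; layer 4
G0 Z4.670
G0 X0.000 Y0.000
G1 X24.251 Y0.000
G1 X24.251 Y6.963
G1 X0.000 Y6.963
G1 X0.000 Y0.000
; layer 5
G0 Z5.838
G0 X0.000 Y0.000
G1 X24.251 Y0.000
G1 X24.251 Y5.222
G1 X0.000 Y5.222
G1 X0.000 Y0.000
; layer 6
G0 Z7.006
G0 X0.000 Y0.000
G1 X24.251 Y0.000
G1 X24.251 Y3.481
G1 X0.000 Y3.481
G1 X0.000 Y0.000
; layer 7
G0 Z8.173
G0 X0.000 Y0.000
G1 X24.251 Y0.000
G1 X24.251 Y1.741
G1 X0.000 Y1.741
G1 X0.000 Y0.000
M2 ; end

The solid is a wedge (ramp): 24.3 × 13.9 mm base, rising to 9.34 mm along the y=0 edge and sloping linearly to z=0 at y=13.9. Slicing at Δz = 1.168 mm — 8 equal slices spanning the solid's height, so layer i sits at z = i·h/8 — gives 7 non-empty perimeters. Each is a 4-segment closed polygon; G0 lifts to the layer z and rapids to the start vertex, then G1 traces the edges. The cross-section shrinks linearly with z (the slice at the apex is degenerate and omitted).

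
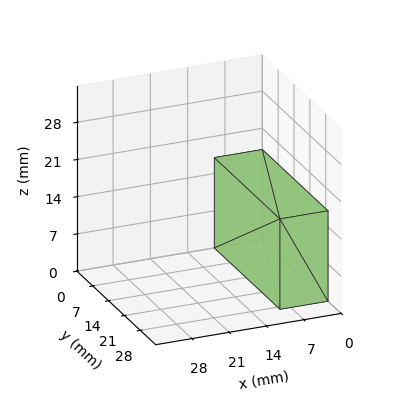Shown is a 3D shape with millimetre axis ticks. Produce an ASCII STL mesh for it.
Reading the render: the shape is a rectangular box, roughly 9 × 29 mm footprint and 17 mm tall (dimensions read to the nearest mm from the axis ticks). For the STL, each face is triangulated and given an outward normal.

solid part
  facet normal 0.0000 0.0000 -1.0000
    outer loop
      vertex 9.00 29.00 0.00
      vertex 9.00 0.00 0.00
      vertex 0.00 0.00 0.00
    endloop
  endfacet
  facet normal 0.0000 0.0000 -1.0000
    outer loop
      vertex 0.00 29.00 0.00
      vertex 9.00 29.00 0.00
      vertex 0.00 0.00 0.00
    endloop
  endfacet
  facet normal 0.0000 0.0000 1.0000
    outer loop
      vertex 0.00 0.00 17.00
      vertex 9.00 0.00 17.00
      vertex 9.00 29.00 17.00
    endloop
  endfacet
  facet normal 0.0000 0.0000 1.0000
    outer loop
      vertex 0.00 0.00 17.00
      vertex 9.00 29.00 17.00
      vertex 0.00 29.00 17.00
    endloop
  endfacet
  facet normal 0.0000 -1.0000 0.0000
    outer loop
      vertex 0.00 0.00 0.00
      vertex 9.00 0.00 0.00
      vertex 9.00 0.00 17.00
    endloop
  endfacet
  facet normal 0.0000 -1.0000 0.0000
    outer loop
      vertex 0.00 0.00 0.00
      vertex 9.00 0.00 17.00
      vertex 0.00 0.00 17.00
    endloop
  endfacet
  facet normal 0.0000 1.0000 0.0000
    outer loop
      vertex 9.00 29.00 17.00
      vertex 9.00 29.00 0.00
      vertex 0.00 29.00 0.00
    endloop
  endfacet
  facet normal 0.0000 1.0000 0.0000
    outer loop
      vertex 0.00 29.00 17.00
      vertex 9.00 29.00 17.00
      vertex 0.00 29.00 0.00
    endloop
  endfacet
  facet normal -1.0000 0.0000 0.0000
    outer loop
      vertex 0.00 29.00 17.00
      vertex 0.00 29.00 0.00
      vertex 0.00 0.00 0.00
    endloop
  endfacet
  facet normal -1.0000 0.0000 0.0000
    outer loop
      vertex 0.00 0.00 17.00
      vertex 0.00 29.00 17.00
      vertex 0.00 0.00 0.00
    endloop
  endfacet
  facet normal 1.0000 0.0000 0.0000
    outer loop
      vertex 9.00 0.00 0.00
      vertex 9.00 29.00 0.00
      vertex 9.00 29.00 17.00
    endloop
  endfacet
  facet normal 1.0000 0.0000 0.0000
    outer loop
      vertex 9.00 0.00 0.00
      vertex 9.00 29.00 17.00
      vertex 9.00 0.00 17.00
    endloop
  endfacet
endsolid part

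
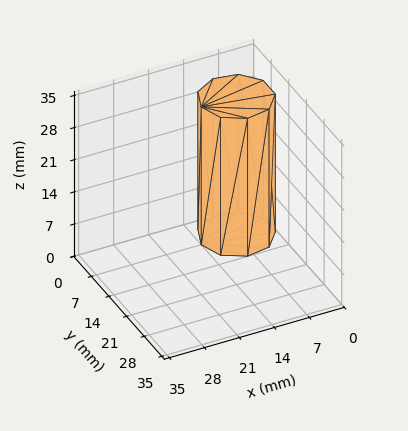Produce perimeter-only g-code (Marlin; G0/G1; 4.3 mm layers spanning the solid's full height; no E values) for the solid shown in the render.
Reading the render: the shape is a regular 9-sided prism (a cylinder approximated with 9 flat sides), circumscribed radius ≈ 7 mm, height ≈ 30 mm (dimensions read to the nearest mm from the axis ticks). For the g-code, the solid's height is divided into equal slices at the stated Δz and each level perimeter traced with G1 moves after a G0 lift.

; perimeter-only toolpath
G21 ; units = mm
G90 ; absolute positioning
G28 ; home
; layer 1
G0 Z4.3
G0 X14.0 Y7.0
G1 X12.4 Y11.5
G1 X8.2 Y13.9
G1 X3.5 Y13.1
G1 X0.4 Y9.4
G1 X0.4 Y4.6
G1 X3.5 Y0.9
G1 X8.2 Y0.1
G1 X12.4 Y2.5
G1 X14.0 Y7.0
; layer 2
G0 Z8.6
G0 X14.0 Y7.0
G1 X12.4 Y11.5
G1 X8.2 Y13.9
G1 X3.5 Y13.1
G1 X0.4 Y9.4
G1 X0.4 Y4.6
G1 X3.5 Y0.9
G1 X8.2 Y0.1
G1 X12.4 Y2.5
G1 X14.0 Y7.0
; layer 3
G0 Z12.9
G0 X14.0 Y7.0
G1 X12.4 Y11.5
G1 X8.2 Y13.9
G1 X3.5 Y13.1
G1 X0.4 Y9.4
G1 X0.4 Y4.6
G1 X3.5 Y0.9
G1 X8.2 Y0.1
G1 X12.4 Y2.5
G1 X14.0 Y7.0
; layer 4
G0 Z17.1
G0 X14.0 Y7.0
G1 X12.4 Y11.5
G1 X8.2 Y13.9
G1 X3.5 Y13.1
G1 X0.4 Y9.4
G1 X0.4 Y4.6
G1 X3.5 Y0.9
G1 X8.2 Y0.1
G1 X12.4 Y2.5
G1 X14.0 Y7.0
; layer 5
G0 Z21.4
G0 X14.0 Y7.0
G1 X12.4 Y11.5
G1 X8.2 Y13.9
G1 X3.5 Y13.1
G1 X0.4 Y9.4
G1 X0.4 Y4.6
G1 X3.5 Y0.9
G1 X8.2 Y0.1
G1 X12.4 Y2.5
G1 X14.0 Y7.0
; layer 6
G0 Z25.7
G0 X14.0 Y7.0
G1 X12.4 Y11.5
G1 X8.2 Y13.9
G1 X3.5 Y13.1
G1 X0.4 Y9.4
G1 X0.4 Y4.6
G1 X3.5 Y0.9
G1 X8.2 Y0.1
G1 X12.4 Y2.5
G1 X14.0 Y7.0
; layer 7
G0 Z30.0
G0 X14.0 Y7.0
G1 X12.4 Y11.5
G1 X8.2 Y13.9
G1 X3.5 Y13.1
G1 X0.4 Y9.4
G1 X0.4 Y4.6
G1 X3.5 Y0.9
G1 X8.2 Y0.1
G1 X12.4 Y2.5
G1 X14.0 Y7.0
M2 ; end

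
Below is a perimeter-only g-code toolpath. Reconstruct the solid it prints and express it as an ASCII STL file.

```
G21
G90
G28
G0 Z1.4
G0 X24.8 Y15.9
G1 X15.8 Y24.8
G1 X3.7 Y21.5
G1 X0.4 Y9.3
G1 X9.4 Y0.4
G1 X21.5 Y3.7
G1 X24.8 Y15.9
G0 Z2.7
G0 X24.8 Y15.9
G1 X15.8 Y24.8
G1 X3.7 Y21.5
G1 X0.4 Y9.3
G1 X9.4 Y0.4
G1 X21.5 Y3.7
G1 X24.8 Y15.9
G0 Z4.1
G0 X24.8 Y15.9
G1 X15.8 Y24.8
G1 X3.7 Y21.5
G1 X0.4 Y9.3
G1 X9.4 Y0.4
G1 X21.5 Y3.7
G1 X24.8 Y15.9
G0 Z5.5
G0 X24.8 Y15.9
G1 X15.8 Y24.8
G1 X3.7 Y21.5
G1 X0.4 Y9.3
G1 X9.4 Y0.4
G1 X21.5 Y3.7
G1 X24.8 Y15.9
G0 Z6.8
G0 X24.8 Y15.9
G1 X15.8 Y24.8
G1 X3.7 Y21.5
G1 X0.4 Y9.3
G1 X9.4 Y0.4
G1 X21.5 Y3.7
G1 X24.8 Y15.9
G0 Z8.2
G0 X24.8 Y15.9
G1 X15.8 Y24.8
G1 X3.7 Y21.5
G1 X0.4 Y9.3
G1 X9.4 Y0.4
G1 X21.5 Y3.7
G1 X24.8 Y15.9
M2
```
solid part
  facet normal 0.0000 0.0000 -1.0000
    outer loop
      vertex 3.7 21.5 0.0
      vertex 15.8 24.8 0.0
      vertex 24.8 15.9 0.0
    endloop
  endfacet
  facet normal 0.0000 0.0000 -1.0000
    outer loop
      vertex 0.4 9.3 0.0
      vertex 3.7 21.5 0.0
      vertex 24.8 15.9 0.0
    endloop
  endfacet
  facet normal 0.0000 0.0000 -1.0000
    outer loop
      vertex 9.4 0.4 0.0
      vertex 0.4 9.3 0.0
      vertex 24.8 15.9 0.0
    endloop
  endfacet
  facet normal 0.0000 0.0000 -1.0000
    outer loop
      vertex 21.5 3.7 0.0
      vertex 9.4 0.4 0.0
      vertex 24.8 15.9 0.0
    endloop
  endfacet
  facet normal 0.0000 0.0000 1.0000
    outer loop
      vertex 24.8 15.9 8.2
      vertex 15.8 24.8 8.2
      vertex 3.7 21.5 8.2
    endloop
  endfacet
  facet normal 0.0000 0.0000 1.0000
    outer loop
      vertex 24.8 15.9 8.2
      vertex 3.7 21.5 8.2
      vertex 0.4 9.3 8.2
    endloop
  endfacet
  facet normal 0.0000 0.0000 1.0000
    outer loop
      vertex 24.8 15.9 8.2
      vertex 0.4 9.3 8.2
      vertex 9.4 0.4 8.2
    endloop
  endfacet
  facet normal 0.0000 0.0000 1.0000
    outer loop
      vertex 24.8 15.9 8.2
      vertex 9.4 0.4 8.2
      vertex 21.5 3.7 8.2
    endloop
  endfacet
  facet normal 0.7031 0.7110 0.0000
    outer loop
      vertex 24.8 15.9 0.0
      vertex 15.8 24.8 0.0
      vertex 15.8 24.8 8.2
    endloop
  endfacet
  facet normal 0.7031 0.7110 0.0000
    outer loop
      vertex 24.8 15.9 0.0
      vertex 15.8 24.8 8.2
      vertex 24.8 15.9 8.2
    endloop
  endfacet
  facet normal -0.2631 0.9648 0.0000
    outer loop
      vertex 15.8 24.8 0.0
      vertex 3.7 21.5 0.0
      vertex 3.7 21.5 8.2
    endloop
  endfacet
  facet normal -0.2631 0.9648 0.0000
    outer loop
      vertex 15.8 24.8 0.0
      vertex 3.7 21.5 8.2
      vertex 15.8 24.8 8.2
    endloop
  endfacet
  facet normal -0.9653 0.2611 0.0000
    outer loop
      vertex 3.7 21.5 0.0
      vertex 0.4 9.3 0.0
      vertex 0.4 9.3 8.2
    endloop
  endfacet
  facet normal -0.9653 0.2611 0.0000
    outer loop
      vertex 3.7 21.5 0.0
      vertex 0.4 9.3 8.2
      vertex 3.7 21.5 8.2
    endloop
  endfacet
  facet normal -0.7031 -0.7110 0.0000
    outer loop
      vertex 0.4 9.3 0.0
      vertex 9.4 0.4 0.0
      vertex 9.4 0.4 8.2
    endloop
  endfacet
  facet normal -0.7031 -0.7110 0.0000
    outer loop
      vertex 0.4 9.3 0.0
      vertex 9.4 0.4 8.2
      vertex 0.4 9.3 8.2
    endloop
  endfacet
  facet normal 0.2631 -0.9648 0.0000
    outer loop
      vertex 9.4 0.4 0.0
      vertex 21.5 3.7 0.0
      vertex 21.5 3.7 8.2
    endloop
  endfacet
  facet normal 0.2631 -0.9648 0.0000
    outer loop
      vertex 9.4 0.4 0.0
      vertex 21.5 3.7 8.2
      vertex 9.4 0.4 8.2
    endloop
  endfacet
  facet normal 0.9653 -0.2611 0.0000
    outer loop
      vertex 21.5 3.7 0.0
      vertex 24.8 15.9 0.0
      vertex 24.8 15.9 8.2
    endloop
  endfacet
  facet normal 0.9653 -0.2611 0.0000
    outer loop
      vertex 21.5 3.7 0.0
      vertex 24.8 15.9 8.2
      vertex 21.5 3.7 8.2
    endloop
  endfacet
endsolid part

The G0 Z moves step by Δz≈1.4 mm. Every layer's G1 loop is the same polygon, so the solid is a straight extrusion of it from z=0 to z≈8.2. Closing with flat bottom and top caps and triangulating gives 20 facets — a regular 6-sided prism (a cylinder approximated with 6 flat sides), circumscribed radius ≈ 12.6 mm, height ≈ 8.2 mm.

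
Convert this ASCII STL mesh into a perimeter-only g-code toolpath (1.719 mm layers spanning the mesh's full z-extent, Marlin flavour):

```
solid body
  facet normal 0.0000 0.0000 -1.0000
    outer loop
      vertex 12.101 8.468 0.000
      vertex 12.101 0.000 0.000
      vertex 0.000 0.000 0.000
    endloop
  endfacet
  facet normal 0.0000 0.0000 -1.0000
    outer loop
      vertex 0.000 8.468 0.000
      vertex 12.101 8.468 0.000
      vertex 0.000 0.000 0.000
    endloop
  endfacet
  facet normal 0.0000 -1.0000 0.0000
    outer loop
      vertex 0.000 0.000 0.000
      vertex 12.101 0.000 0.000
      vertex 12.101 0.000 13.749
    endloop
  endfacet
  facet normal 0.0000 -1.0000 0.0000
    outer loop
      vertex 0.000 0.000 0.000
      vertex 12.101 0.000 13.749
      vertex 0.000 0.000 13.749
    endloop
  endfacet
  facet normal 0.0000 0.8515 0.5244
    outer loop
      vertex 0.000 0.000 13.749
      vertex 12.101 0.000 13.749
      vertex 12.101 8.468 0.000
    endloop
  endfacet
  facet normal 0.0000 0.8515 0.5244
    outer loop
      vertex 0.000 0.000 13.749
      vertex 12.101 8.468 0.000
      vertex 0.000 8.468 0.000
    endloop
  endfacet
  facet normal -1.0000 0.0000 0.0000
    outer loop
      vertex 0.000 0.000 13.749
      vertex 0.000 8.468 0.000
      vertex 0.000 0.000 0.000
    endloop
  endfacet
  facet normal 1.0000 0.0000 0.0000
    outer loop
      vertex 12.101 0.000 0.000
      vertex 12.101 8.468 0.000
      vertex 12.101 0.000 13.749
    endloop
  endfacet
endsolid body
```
; perimeter-only toolpath
G21 ; units = mm
G90 ; absolute positioning
G28 ; home
; layer 1
G0 Z1.719
G0 X0.000 Y0.000
G1 X12.101 Y0.000
G1 X12.101 Y7.409
G1 X0.000 Y7.409
G1 X0.000 Y0.000
; layer 2
G0 Z3.437
G0 X0.000 Y0.000
G1 X12.101 Y0.000
G1 X12.101 Y6.351
G1 X0.000 Y6.351
G1 X0.000 Y0.000
; layer 3
G0 Z5.156
G0 X0.000 Y0.000
G1 X12.101 Y0.000
G1 X12.101 Y5.293
G1 X0.000 Y5.293
G1 X0.000 Y0.000
; layer 4
G0 Z6.875
G0 X0.000 Y0.000
G1 X12.101 Y0.000
G1 X12.101 Y4.234
G1 X0.000 Y4.234
G1 X0.000 Y0.000
; layer 5
G0 Z8.593
G0 X0.000 Y0.000
G1 X12.101 Y0.000
G1 X12.101 Y3.175
G1 X0.000 Y3.175
G1 X0.000 Y0.000
; layer 6
G0 Z10.312
G0 X0.000 Y0.000
G1 X12.101 Y0.000
G1 X12.101 Y2.117
G1 X0.000 Y2.117
G1 X0.000 Y0.000
; layer 7
G0 Z12.030
G0 X0.000 Y0.000
G1 X12.101 Y0.000
G1 X12.101 Y1.058
G1 X0.000 Y1.058
G1 X0.000 Y0.000
M2 ; end

The solid is a wedge (ramp): 12.1 × 8.47 mm base, rising to 13.7 mm along the y=0 edge and sloping linearly to z=0 at y=8.47. Slicing at Δz = 1.719 mm — 8 equal slices spanning the solid's height, so layer i sits at z = i·h/8 — gives 7 non-empty perimeters. Each is a 4-segment closed polygon; G0 lifts to the layer z and rapids to the start vertex, then G1 traces the edges. The cross-section shrinks linearly with z (the slice at the apex is degenerate and omitted).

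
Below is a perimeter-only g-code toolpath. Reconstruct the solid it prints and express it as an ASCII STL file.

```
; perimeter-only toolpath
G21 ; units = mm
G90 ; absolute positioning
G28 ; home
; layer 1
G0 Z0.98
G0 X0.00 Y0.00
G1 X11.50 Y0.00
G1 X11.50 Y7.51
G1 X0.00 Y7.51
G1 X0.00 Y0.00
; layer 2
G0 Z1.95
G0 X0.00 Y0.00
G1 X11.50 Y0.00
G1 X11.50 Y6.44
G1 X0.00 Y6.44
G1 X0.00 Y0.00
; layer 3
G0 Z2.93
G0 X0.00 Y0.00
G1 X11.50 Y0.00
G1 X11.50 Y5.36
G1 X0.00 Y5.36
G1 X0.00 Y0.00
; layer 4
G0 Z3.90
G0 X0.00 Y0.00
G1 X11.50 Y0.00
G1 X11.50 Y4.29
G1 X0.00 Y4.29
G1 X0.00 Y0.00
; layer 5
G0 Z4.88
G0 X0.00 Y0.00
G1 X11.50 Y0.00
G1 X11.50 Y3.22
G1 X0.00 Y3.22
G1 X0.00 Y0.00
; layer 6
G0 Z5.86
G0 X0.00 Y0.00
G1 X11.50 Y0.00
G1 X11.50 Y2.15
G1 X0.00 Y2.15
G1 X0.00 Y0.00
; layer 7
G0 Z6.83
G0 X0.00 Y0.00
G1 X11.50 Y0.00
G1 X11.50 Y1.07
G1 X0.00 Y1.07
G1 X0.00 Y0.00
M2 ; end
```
solid part
  facet normal 0.0000 0.0000 -1.0000
    outer loop
      vertex 11.50 8.58 0.00
      vertex 11.50 0.00 0.00
      vertex 0.00 0.00 0.00
    endloop
  endfacet
  facet normal 0.0000 0.0000 -1.0000
    outer loop
      vertex 0.00 8.58 0.00
      vertex 11.50 8.58 0.00
      vertex 0.00 0.00 0.00
    endloop
  endfacet
  facet normal 0.0000 -1.0000 0.0000
    outer loop
      vertex 0.00 0.00 0.00
      vertex 11.50 0.00 0.00
      vertex 11.50 0.00 7.81
    endloop
  endfacet
  facet normal 0.0000 -1.0000 0.0000
    outer loop
      vertex 0.00 0.00 0.00
      vertex 11.50 0.00 7.81
      vertex 0.00 0.00 7.81
    endloop
  endfacet
  facet normal 0.0000 0.6731 0.7395
    outer loop
      vertex 0.00 0.00 7.81
      vertex 11.50 0.00 7.81
      vertex 11.50 8.58 0.00
    endloop
  endfacet
  facet normal 0.0000 0.6731 0.7395
    outer loop
      vertex 0.00 0.00 7.81
      vertex 11.50 8.58 0.00
      vertex 0.00 8.58 0.00
    endloop
  endfacet
  facet normal -1.0000 0.0000 0.0000
    outer loop
      vertex 0.00 0.00 7.81
      vertex 0.00 8.58 0.00
      vertex 0.00 0.00 0.00
    endloop
  endfacet
  facet normal 1.0000 0.0000 0.0000
    outer loop
      vertex 11.50 0.00 0.00
      vertex 11.50 8.58 0.00
      vertex 11.50 0.00 7.81
    endloop
  endfacet
endsolid part

The G0 Z moves step by Δz≈0.98 mm. The G1 loops shrink linearly with z, so the solid tapers from its base footprint up to z≈7.81. Closing with a flat bottom cap and the tapered top and triangulating gives 8 facets — a wedge (ramp): 11.5 × 8.58 mm base, rising to 7.81 mm along the y=0 edge and sloping linearly to z=0 at y=8.58.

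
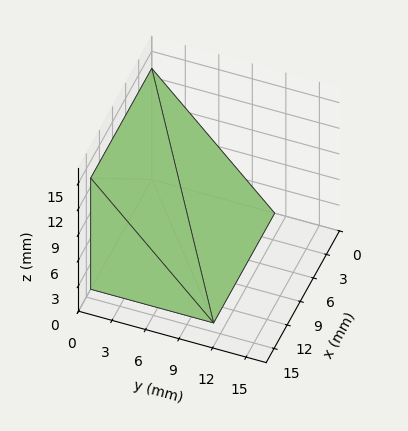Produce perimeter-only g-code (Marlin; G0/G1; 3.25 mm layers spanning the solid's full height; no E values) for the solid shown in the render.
Reading the render: the shape is a wedge (ramp): 14 × 11 mm base, rising to 13 mm along the y=0 edge and sloping linearly to z=0 at y=11 (dimensions read to the nearest mm from the axis ticks). For the g-code, the solid's height is divided into equal slices at the stated Δz and each level perimeter traced with G1 moves after a G0 lift.

; perimeter-only toolpath
G21 ; units = mm
G90 ; absolute positioning
G28 ; home
; layer 1
G0 Z3.25
G0 X0.00 Y0.00
G1 X14.00 Y0.00
G1 X14.00 Y8.25
G1 X0.00 Y8.25
G1 X0.00 Y0.00
; layer 2
G0 Z6.50
G0 X0.00 Y0.00
G1 X14.00 Y0.00
G1 X14.00 Y5.50
G1 X0.00 Y5.50
G1 X0.00 Y0.00
; layer 3
G0 Z9.75
G0 X0.00 Y0.00
G1 X14.00 Y0.00
G1 X14.00 Y2.75
G1 X0.00 Y2.75
G1 X0.00 Y0.00
M2 ; end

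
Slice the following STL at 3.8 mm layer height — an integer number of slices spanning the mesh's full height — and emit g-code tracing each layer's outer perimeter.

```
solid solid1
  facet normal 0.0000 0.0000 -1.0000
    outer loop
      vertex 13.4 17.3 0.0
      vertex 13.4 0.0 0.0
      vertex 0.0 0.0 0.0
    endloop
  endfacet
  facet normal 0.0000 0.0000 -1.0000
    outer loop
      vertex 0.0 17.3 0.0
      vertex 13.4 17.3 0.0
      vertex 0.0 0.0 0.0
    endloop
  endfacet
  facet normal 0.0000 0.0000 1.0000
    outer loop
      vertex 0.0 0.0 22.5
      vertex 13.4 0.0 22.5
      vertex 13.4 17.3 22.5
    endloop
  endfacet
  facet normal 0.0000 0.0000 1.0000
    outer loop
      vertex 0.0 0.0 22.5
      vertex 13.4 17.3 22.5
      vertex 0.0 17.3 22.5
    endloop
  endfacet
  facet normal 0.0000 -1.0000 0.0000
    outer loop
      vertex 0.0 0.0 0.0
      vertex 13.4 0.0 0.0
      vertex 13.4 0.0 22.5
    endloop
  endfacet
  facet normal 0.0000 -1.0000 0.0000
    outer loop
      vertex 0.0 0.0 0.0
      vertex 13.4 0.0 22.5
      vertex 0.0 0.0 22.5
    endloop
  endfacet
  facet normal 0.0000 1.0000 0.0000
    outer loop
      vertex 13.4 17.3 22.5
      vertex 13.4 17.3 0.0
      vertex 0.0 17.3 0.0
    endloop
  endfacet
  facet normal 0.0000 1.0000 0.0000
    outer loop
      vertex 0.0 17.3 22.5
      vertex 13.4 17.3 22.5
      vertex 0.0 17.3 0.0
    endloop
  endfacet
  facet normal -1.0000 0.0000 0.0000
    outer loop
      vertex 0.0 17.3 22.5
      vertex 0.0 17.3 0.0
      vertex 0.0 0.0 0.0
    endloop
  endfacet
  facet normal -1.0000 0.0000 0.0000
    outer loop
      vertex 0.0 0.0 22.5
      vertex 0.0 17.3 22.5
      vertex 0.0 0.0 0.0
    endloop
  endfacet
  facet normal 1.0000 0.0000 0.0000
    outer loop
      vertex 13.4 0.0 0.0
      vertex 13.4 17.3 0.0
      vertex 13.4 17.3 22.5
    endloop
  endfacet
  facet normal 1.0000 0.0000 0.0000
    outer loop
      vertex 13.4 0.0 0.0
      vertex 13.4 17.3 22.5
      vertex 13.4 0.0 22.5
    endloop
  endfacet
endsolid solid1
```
; perimeter-only toolpath
G21 ; units = mm
G90 ; absolute positioning
G28 ; home
; layer 1
G0 Z3.8
G0 X0.0 Y0.0
G1 X13.4 Y0.0
G1 X13.4 Y17.3
G1 X0.0 Y17.3
G1 X0.0 Y0.0
; layer 2
G0 Z7.5
G0 X0.0 Y0.0
G1 X13.4 Y0.0
G1 X13.4 Y17.3
G1 X0.0 Y17.3
G1 X0.0 Y0.0
; layer 3
G0 Z11.2
G0 X0.0 Y0.0
G1 X13.4 Y0.0
G1 X13.4 Y17.3
G1 X0.0 Y17.3
G1 X0.0 Y0.0
; layer 4
G0 Z15.0
G0 X0.0 Y0.0
G1 X13.4 Y0.0
G1 X13.4 Y17.3
G1 X0.0 Y17.3
G1 X0.0 Y0.0
; layer 5
G0 Z18.8
G0 X0.0 Y0.0
G1 X13.4 Y0.0
G1 X13.4 Y17.3
G1 X0.0 Y17.3
G1 X0.0 Y0.0
; layer 6
G0 Z22.5
G0 X0.0 Y0.0
G1 X13.4 Y0.0
G1 X13.4 Y17.3
G1 X0.0 Y17.3
G1 X0.0 Y0.0
M2 ; end

The solid is a rectangular box, roughly 13.4 × 17.3 mm footprint and 22.5 mm tall. Slicing at Δz = 3.8 mm — 6 equal slices spanning the solid's height, so layer i sits at z = i·h/6 — gives 6 non-empty perimeters. Each is a 4-segment closed polygon; G0 lifts to the layer z and rapids to the start vertex, then G1 traces the edges.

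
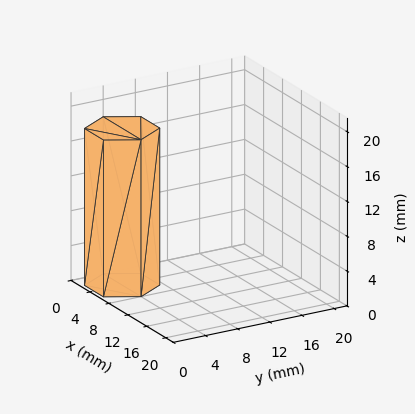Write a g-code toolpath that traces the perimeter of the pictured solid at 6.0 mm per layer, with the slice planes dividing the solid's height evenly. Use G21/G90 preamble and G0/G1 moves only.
Reading the render: the shape is a regular 6-sided prism (a cylinder approximated with 6 flat sides), circumscribed radius ≈ 4 mm, height ≈ 18 mm (dimensions read to the nearest mm from the axis ticks). For the g-code, the solid's height is divided into equal slices at the stated Δz and each level perimeter traced with G1 moves after a G0 lift.

; perimeter-only toolpath
G21 ; units = mm
G90 ; absolute positioning
G28 ; home
; layer 1
G0 Z6.0
G0 X8.0 Y4.0
G1 X6.0 Y7.5
G1 X2.0 Y7.5
G1 X0.0 Y4.0
G1 X2.0 Y0.5
G1 X6.0 Y0.5
G1 X8.0 Y4.0
; layer 2
G0 Z12.0
G0 X8.0 Y4.0
G1 X6.0 Y7.5
G1 X2.0 Y7.5
G1 X0.0 Y4.0
G1 X2.0 Y0.5
G1 X6.0 Y0.5
G1 X8.0 Y4.0
; layer 3
G0 Z18.0
G0 X8.0 Y4.0
G1 X6.0 Y7.5
G1 X2.0 Y7.5
G1 X0.0 Y4.0
G1 X2.0 Y0.5
G1 X6.0 Y0.5
G1 X8.0 Y4.0
M2 ; end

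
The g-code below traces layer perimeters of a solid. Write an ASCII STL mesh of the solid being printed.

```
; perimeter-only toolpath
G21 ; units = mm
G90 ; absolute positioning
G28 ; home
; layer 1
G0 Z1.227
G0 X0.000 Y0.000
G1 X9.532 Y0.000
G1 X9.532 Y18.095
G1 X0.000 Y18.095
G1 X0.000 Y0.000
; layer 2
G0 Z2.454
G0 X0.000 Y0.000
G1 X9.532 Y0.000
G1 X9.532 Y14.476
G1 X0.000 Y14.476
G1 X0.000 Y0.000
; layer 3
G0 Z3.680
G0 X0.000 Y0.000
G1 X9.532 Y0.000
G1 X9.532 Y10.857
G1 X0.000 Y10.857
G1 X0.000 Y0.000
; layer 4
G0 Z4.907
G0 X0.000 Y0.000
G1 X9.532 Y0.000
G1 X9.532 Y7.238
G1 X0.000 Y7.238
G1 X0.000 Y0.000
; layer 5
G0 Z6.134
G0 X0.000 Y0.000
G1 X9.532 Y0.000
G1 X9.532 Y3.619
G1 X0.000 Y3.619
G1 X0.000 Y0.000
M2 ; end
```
solid part
  facet normal 0.0000 0.0000 -1.0000
    outer loop
      vertex 9.532 21.714 0.000
      vertex 9.532 0.000 0.000
      vertex 0.000 0.000 0.000
    endloop
  endfacet
  facet normal 0.0000 0.0000 -1.0000
    outer loop
      vertex 0.000 21.714 0.000
      vertex 9.532 21.714 0.000
      vertex 0.000 0.000 0.000
    endloop
  endfacet
  facet normal 0.0000 -1.0000 0.0000
    outer loop
      vertex 0.000 0.000 0.000
      vertex 9.532 0.000 0.000
      vertex 9.532 0.000 7.361
    endloop
  endfacet
  facet normal 0.0000 -1.0000 0.0000
    outer loop
      vertex 0.000 0.000 0.000
      vertex 9.532 0.000 7.361
      vertex 0.000 0.000 7.361
    endloop
  endfacet
  facet normal 0.0000 0.3211 0.9471
    outer loop
      vertex 0.000 0.000 7.361
      vertex 9.532 0.000 7.361
      vertex 9.532 21.714 0.000
    endloop
  endfacet
  facet normal 0.0000 0.3211 0.9471
    outer loop
      vertex 0.000 0.000 7.361
      vertex 9.532 21.714 0.000
      vertex 0.000 21.714 0.000
    endloop
  endfacet
  facet normal -1.0000 0.0000 0.0000
    outer loop
      vertex 0.000 0.000 7.361
      vertex 0.000 21.714 0.000
      vertex 0.000 0.000 0.000
    endloop
  endfacet
  facet normal 1.0000 0.0000 0.0000
    outer loop
      vertex 9.532 0.000 0.000
      vertex 9.532 21.714 0.000
      vertex 9.532 0.000 7.361
    endloop
  endfacet
endsolid part

The G0 Z moves step by Δz≈1.227 mm. The G1 loops shrink linearly with z, so the solid tapers from its base footprint up to z≈7.36. Closing with a flat bottom cap and the tapered top and triangulating gives 8 facets — a wedge (ramp): 9.53 × 21.7 mm base, rising to 7.36 mm along the y=0 edge and sloping linearly to z=0 at y=21.7.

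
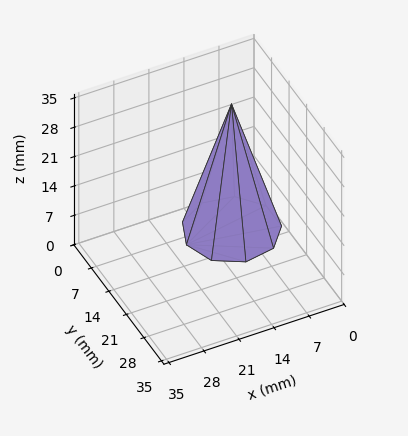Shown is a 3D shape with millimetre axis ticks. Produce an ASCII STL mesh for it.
Reading the render: the shape is a regular 9-sided pyramid, base circumscribed radius ≈ 9 mm, apex at z ≈ 30 mm (dimensions read to the nearest mm from the axis ticks). For the STL, each face is triangulated and given an outward normal.

solid part
  facet normal 0.0000 0.0000 -1.0000
    outer loop
      vertex 10.563 17.863 0.000
      vertex 15.894 14.785 0.000
      vertex 18.000 9.000 0.000
    endloop
  endfacet
  facet normal 0.0000 0.0000 -1.0000
    outer loop
      vertex 4.500 16.794 0.000
      vertex 10.563 17.863 0.000
      vertex 18.000 9.000 0.000
    endloop
  endfacet
  facet normal 0.0000 0.0000 -1.0000
    outer loop
      vertex 0.543 12.078 0.000
      vertex 4.500 16.794 0.000
      vertex 18.000 9.000 0.000
    endloop
  endfacet
  facet normal 0.0000 0.0000 -1.0000
    outer loop
      vertex 0.543 5.922 0.000
      vertex 0.543 12.078 0.000
      vertex 18.000 9.000 0.000
    endloop
  endfacet
  facet normal 0.0000 0.0000 -1.0000
    outer loop
      vertex 4.500 1.206 0.000
      vertex 0.543 5.922 0.000
      vertex 18.000 9.000 0.000
    endloop
  endfacet
  facet normal 0.0000 0.0000 -1.0000
    outer loop
      vertex 10.563 0.137 0.000
      vertex 4.500 1.206 0.000
      vertex 18.000 9.000 0.000
    endloop
  endfacet
  facet normal 0.0000 0.0000 -1.0000
    outer loop
      vertex 15.894 3.215 0.000
      vertex 10.563 0.137 0.000
      vertex 18.000 9.000 0.000
    endloop
  endfacet
  facet normal 0.9044 0.3292 0.2713
    outer loop
      vertex 18.000 9.000 0.000
      vertex 15.894 14.785 0.000
      vertex 9.000 9.000 30.000
    endloop
  endfacet
  facet normal 0.4813 0.8335 0.2713
    outer loop
      vertex 15.894 14.785 0.000
      vertex 10.563 17.863 0.000
      vertex 9.000 9.000 30.000
    endloop
  endfacet
  facet normal -0.1671 0.9479 0.2713
    outer loop
      vertex 10.563 17.863 0.000
      vertex 4.500 16.794 0.000
      vertex 9.000 9.000 30.000
    endloop
  endfacet
  facet normal -0.7373 0.6187 0.2713
    outer loop
      vertex 4.500 16.794 0.000
      vertex 0.543 12.078 0.000
      vertex 9.000 9.000 30.000
    endloop
  endfacet
  facet normal -0.9625 0.0000 0.2713
    outer loop
      vertex 0.543 12.078 0.000
      vertex 0.543 5.922 0.000
      vertex 9.000 9.000 30.000
    endloop
  endfacet
  facet normal -0.7373 -0.6187 0.2713
    outer loop
      vertex 0.543 5.922 0.000
      vertex 4.500 1.206 0.000
      vertex 9.000 9.000 30.000
    endloop
  endfacet
  facet normal -0.1671 -0.9479 0.2713
    outer loop
      vertex 4.500 1.206 0.000
      vertex 10.563 0.137 0.000
      vertex 9.000 9.000 30.000
    endloop
  endfacet
  facet normal 0.4813 -0.8335 0.2713
    outer loop
      vertex 10.563 0.137 0.000
      vertex 15.894 3.215 0.000
      vertex 9.000 9.000 30.000
    endloop
  endfacet
  facet normal 0.9044 -0.3292 0.2713
    outer loop
      vertex 15.894 3.215 0.000
      vertex 18.000 9.000 0.000
      vertex 9.000 9.000 30.000
    endloop
  endfacet
endsolid part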